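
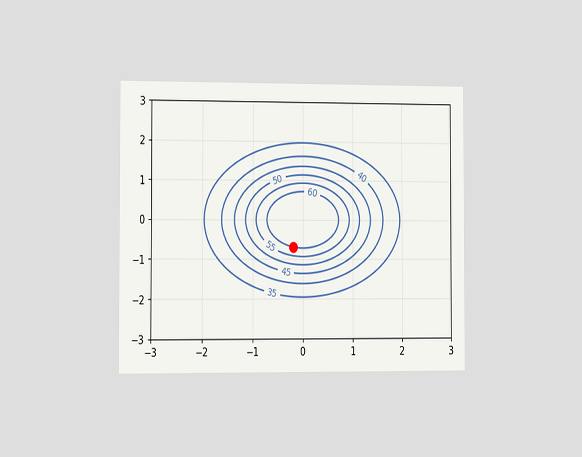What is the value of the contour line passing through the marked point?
The chart is viewed slightly from the left. The marked point sits on the contour labelled 60.

60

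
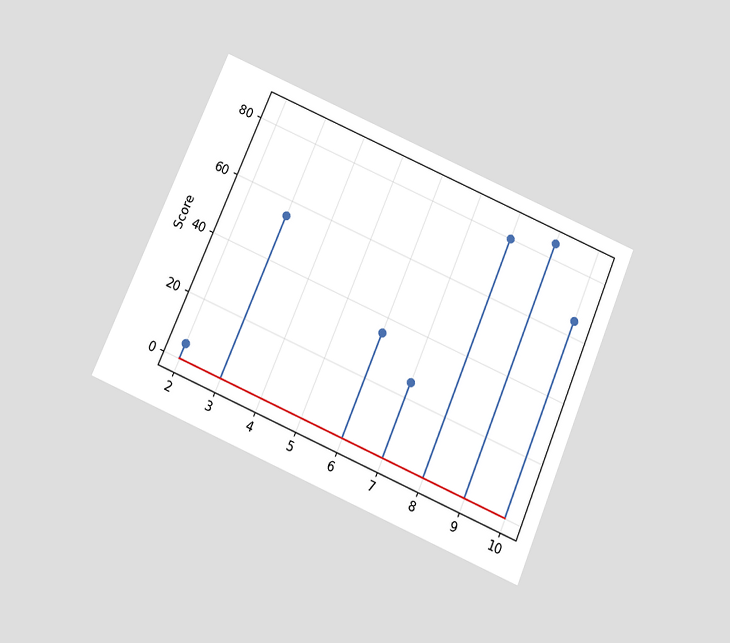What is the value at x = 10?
The chart is tilted about 23° clockwise and viewed slightly from below. The stem at x=10 reaches 65.

65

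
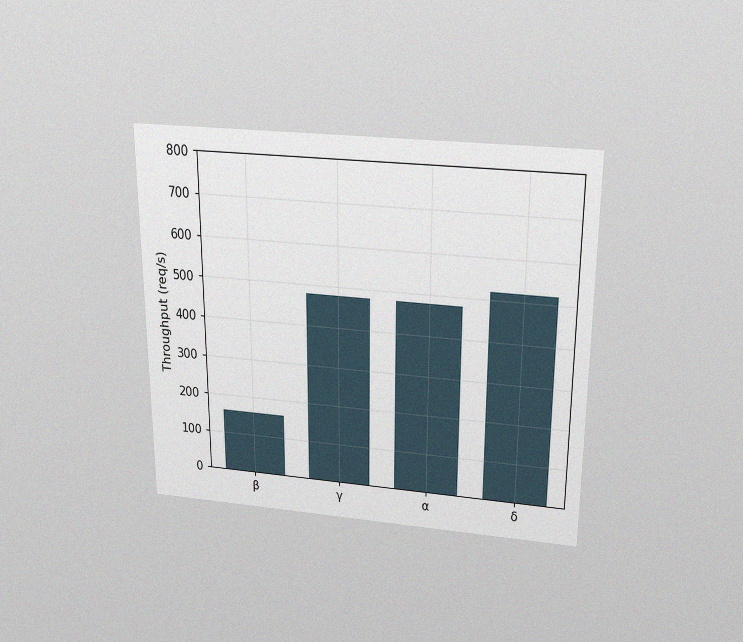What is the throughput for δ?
520req/s

The chart is viewed slightly from above, with some photo noise. Reading along the chart's y-axis, the δ bar reaches 520req/s.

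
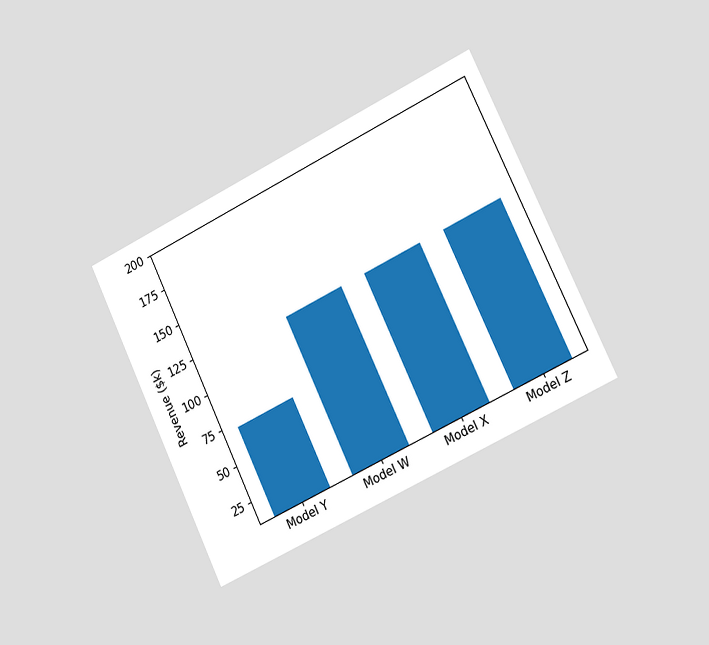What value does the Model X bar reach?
$120k

The chart is tilted about 25° counter-clockwise and viewed slightly from the right. Reading along the chart's y-axis, the Model X bar reaches $120k.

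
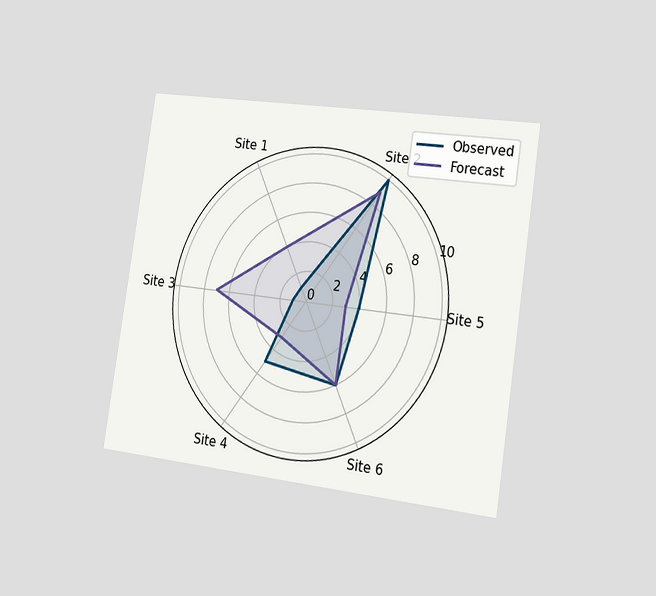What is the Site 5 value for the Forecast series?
The chart is tilted about 8° clockwise and viewed slightly from the right. On the Site 5 axis, Forecast reaches 3.

3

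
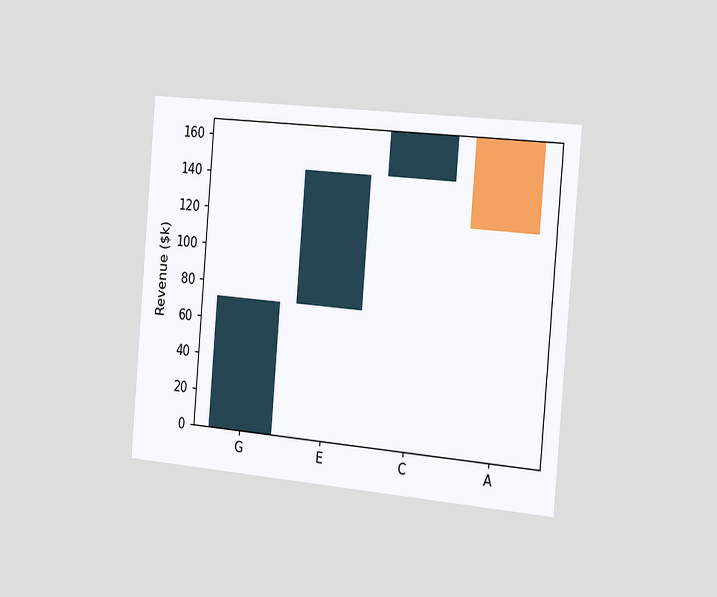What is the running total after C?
The chart is tilted about 5° clockwise and viewed slightly from the right. After C the running total reaches $168k.

$168k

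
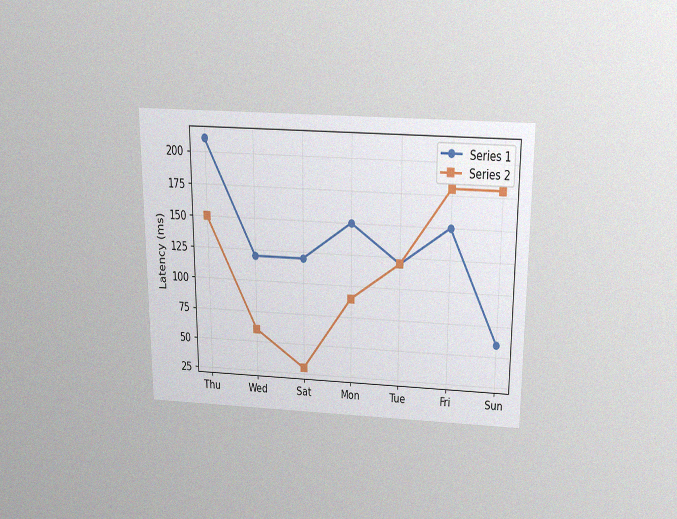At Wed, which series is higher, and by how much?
The chart is viewed slightly from above, with some photo noise. At Wed, Series 1 sits above the other line by 60ms.

Series 1, by 60ms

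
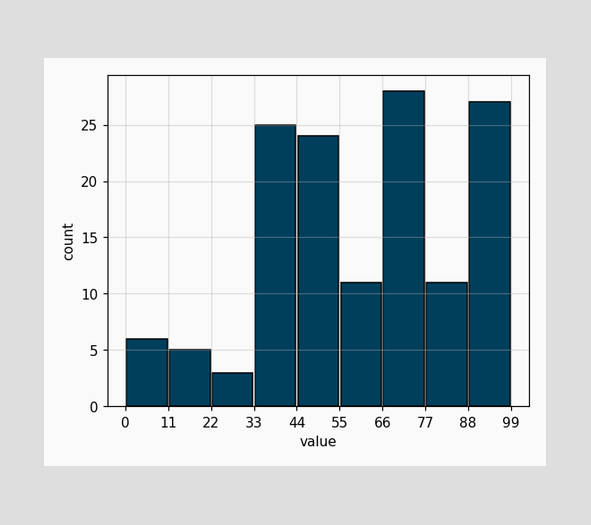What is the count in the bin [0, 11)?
6

The [0, 11) bin has height 6.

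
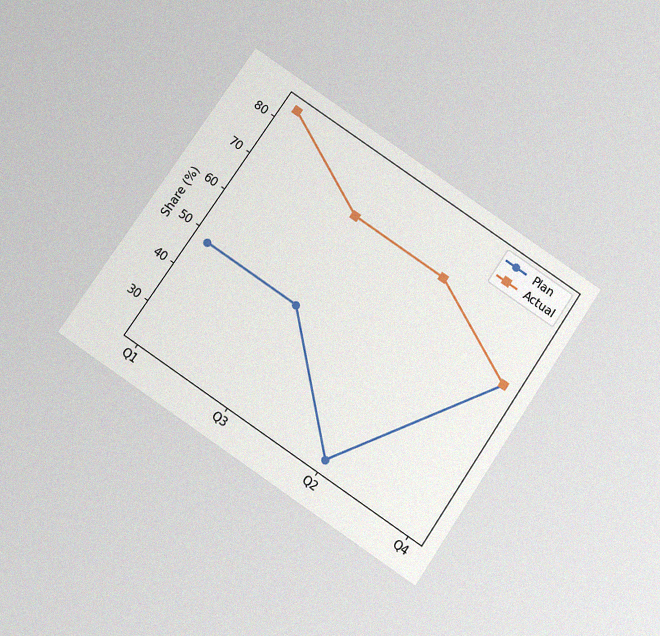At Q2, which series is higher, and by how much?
The chart is tilted about 34° clockwise and viewed slightly from below, with some photo noise. At Q2, Actual sits above the other line by 48%.

Actual, by 48%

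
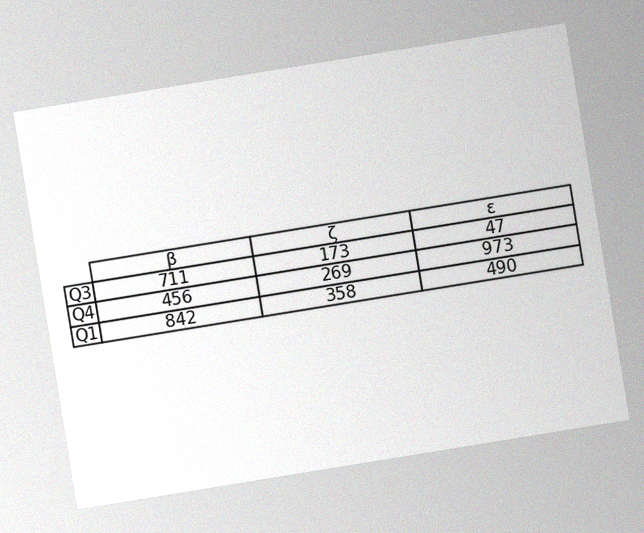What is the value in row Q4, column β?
456

The chart is tilted about 9° counter-clockwise, with some photo noise. The (Q4, β) cell reads 456.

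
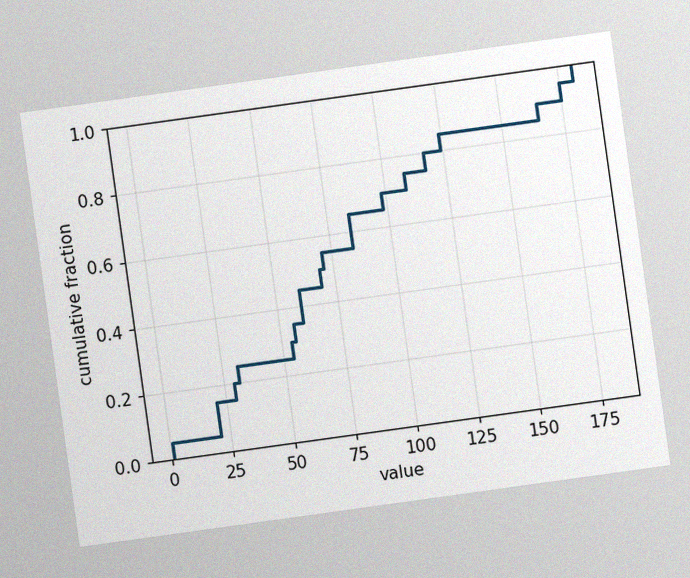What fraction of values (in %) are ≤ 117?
80%

The chart is tilted about 8° counter-clockwise, with some photo noise. At x=117 the ECDF step is at 80%.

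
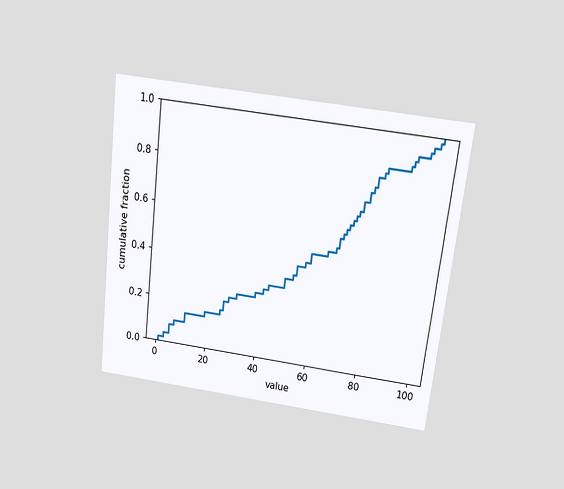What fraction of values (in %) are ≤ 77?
76%

The chart is tilted about 7° clockwise and viewed slightly from above. At x=77 the ECDF step is at 76%.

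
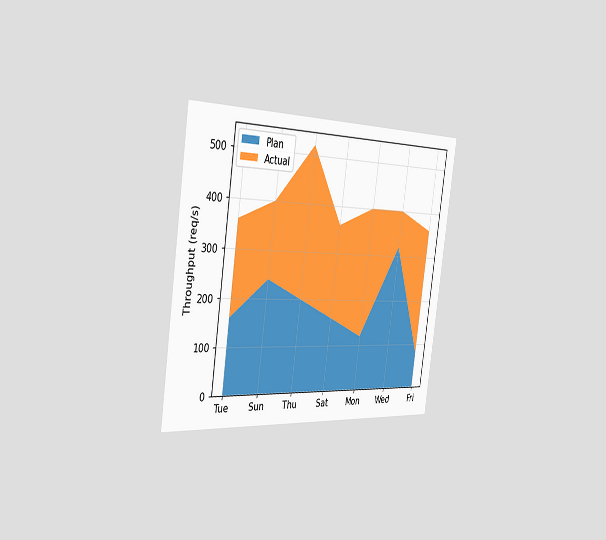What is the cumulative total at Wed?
The chart is tilted about 8° clockwise and viewed slightly from the left. The stacked total at Wed reaches 400req/s.

400req/s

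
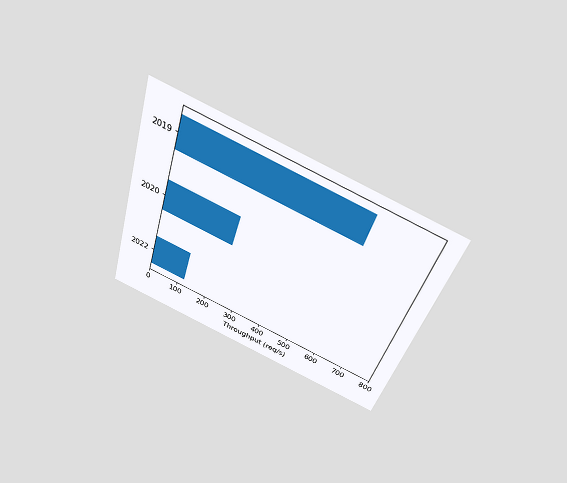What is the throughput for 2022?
The chart is tilted about 18° clockwise and viewed slightly from above. Reading along the chart's x-axis, the 2022 bar reaches 120req/s.

120req/s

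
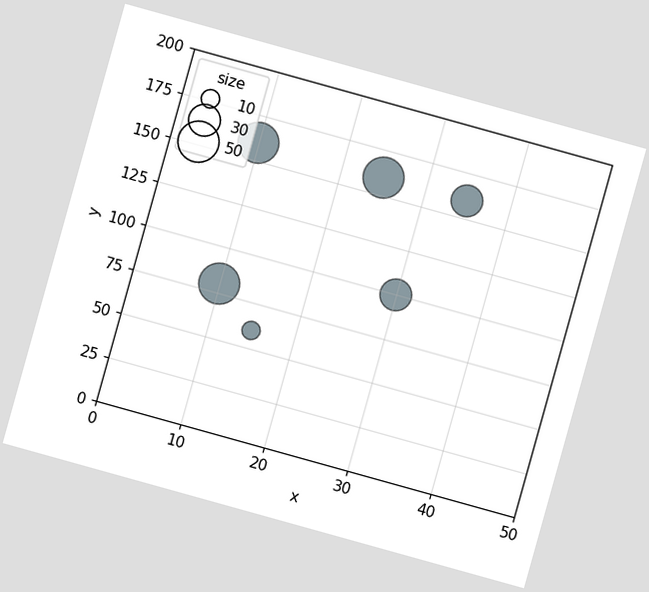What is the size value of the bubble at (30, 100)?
The chart is tilted about 16° clockwise. Matching the bubble at (30, 100) against the size legend gives 30.

30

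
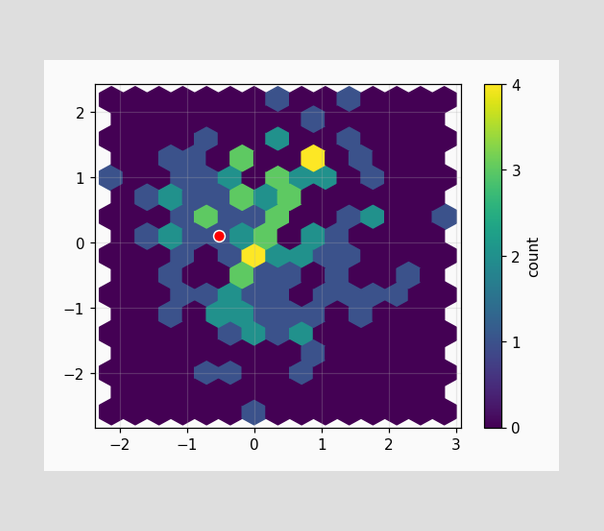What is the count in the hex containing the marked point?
1

The marked hex reads 1 on the colorbar.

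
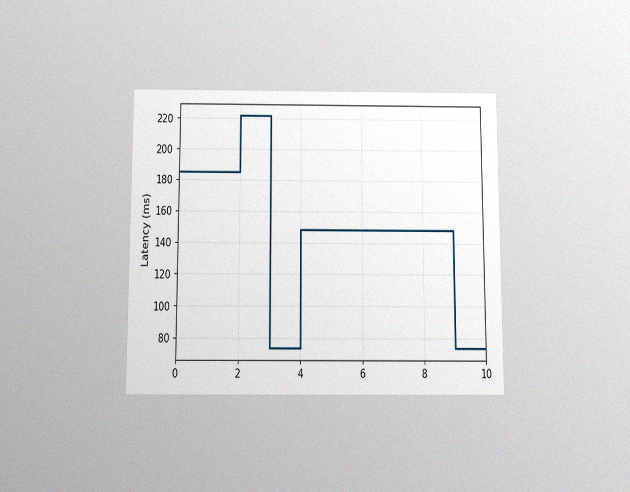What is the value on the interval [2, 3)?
222ms

The chart is viewed slightly from below, with some photo noise. On [2, 3) the step sits at 222ms.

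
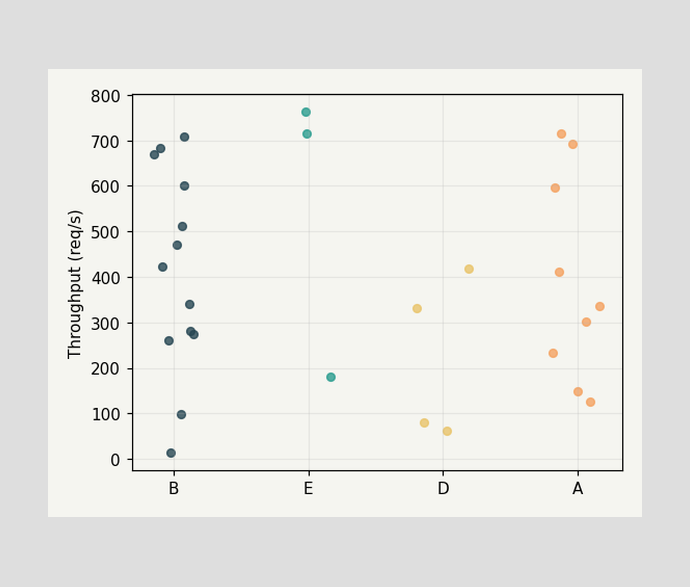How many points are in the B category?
13

Counting the markers in the B column gives 13.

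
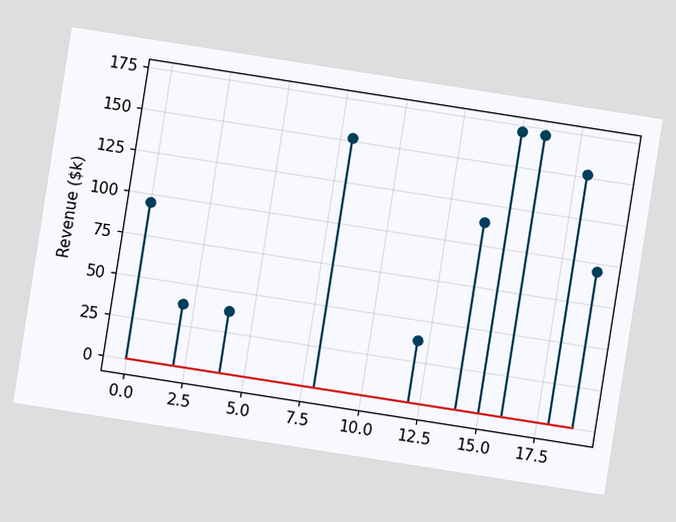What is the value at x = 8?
The chart is tilted about 9° clockwise. The stem at x=8 reaches $152k.

$152k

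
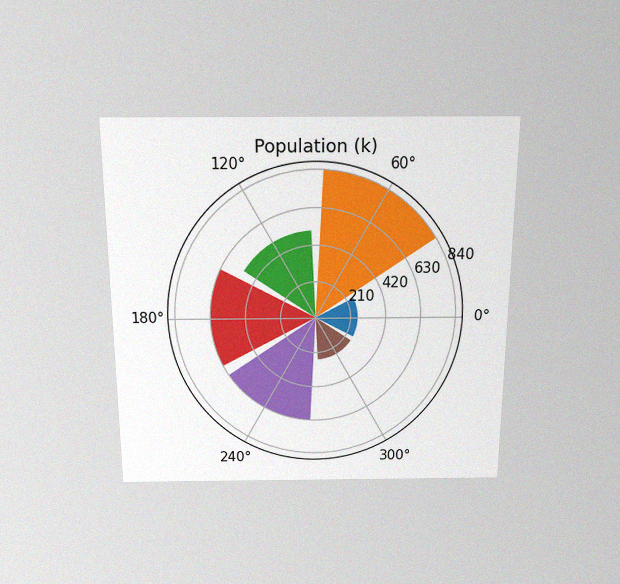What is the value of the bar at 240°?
630k

The chart is viewed slightly from above, with some photo noise. The bar at 240° reaches 630k on the radial axis.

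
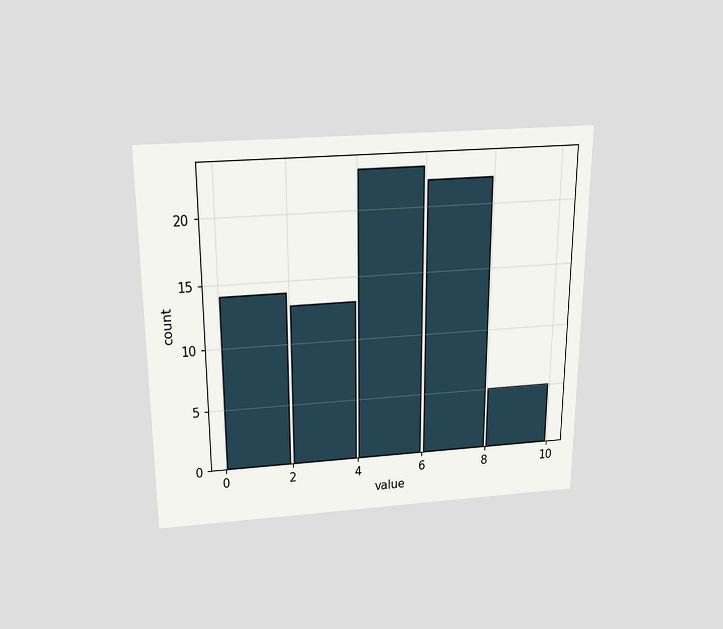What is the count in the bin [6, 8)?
The chart is viewed slightly from above. The [6, 8) bin has height 22.

22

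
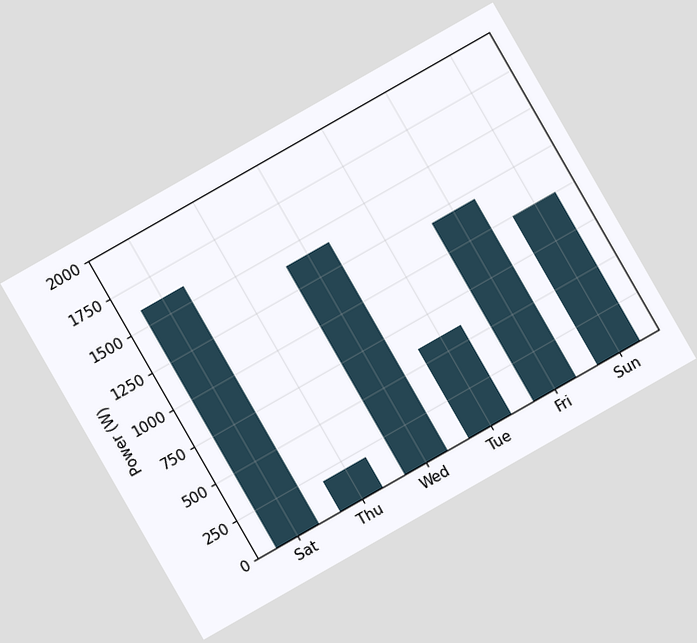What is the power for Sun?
1000W

The chart is tilted about 30° counter-clockwise. Reading along the chart's y-axis, the Sun bar reaches 1000W.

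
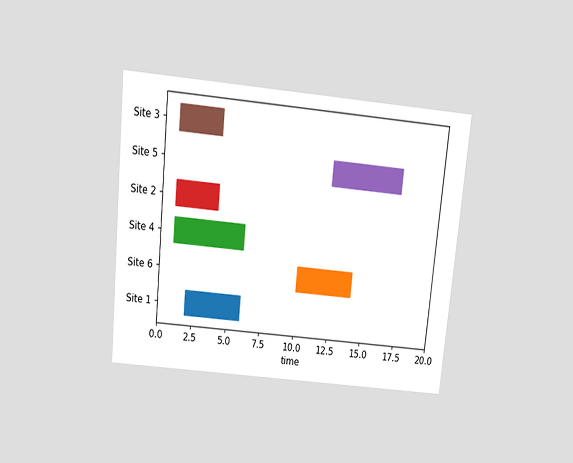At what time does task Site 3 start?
The chart is tilted about 6° clockwise and viewed slightly from above. The Site 3 bar begins at t=1.

1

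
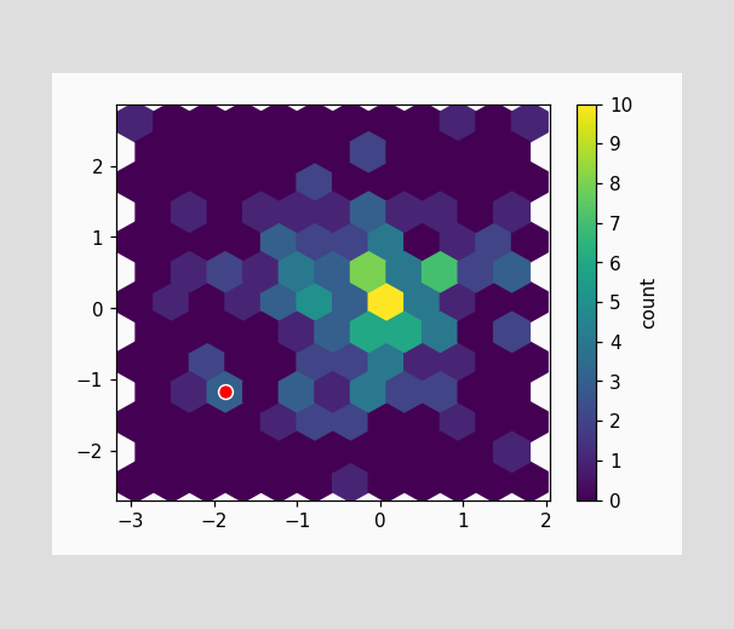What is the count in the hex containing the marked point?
3

The marked hex reads 3 on the colorbar.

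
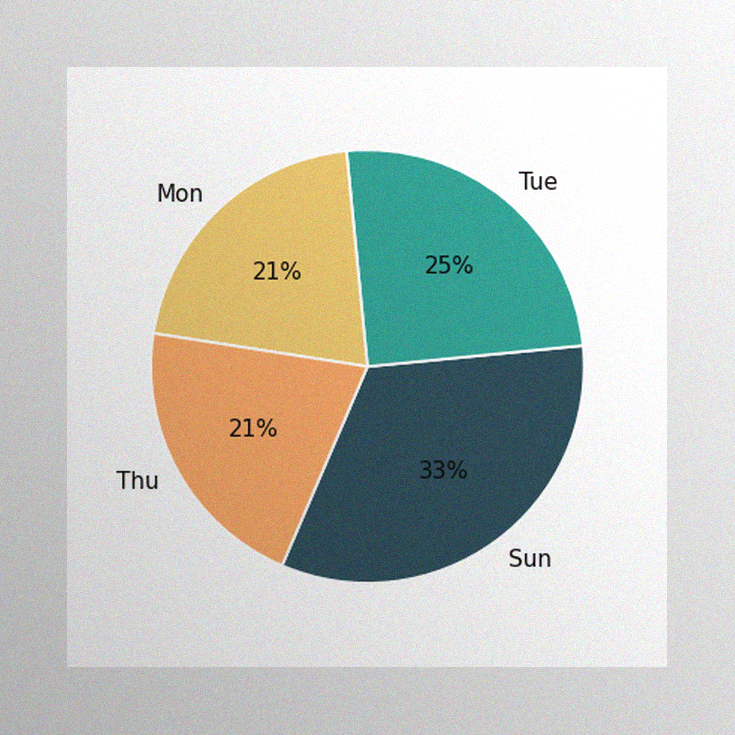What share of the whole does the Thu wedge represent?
The image has some photo noise and uneven lighting. The Thu slice takes up 21% of the pie.

21%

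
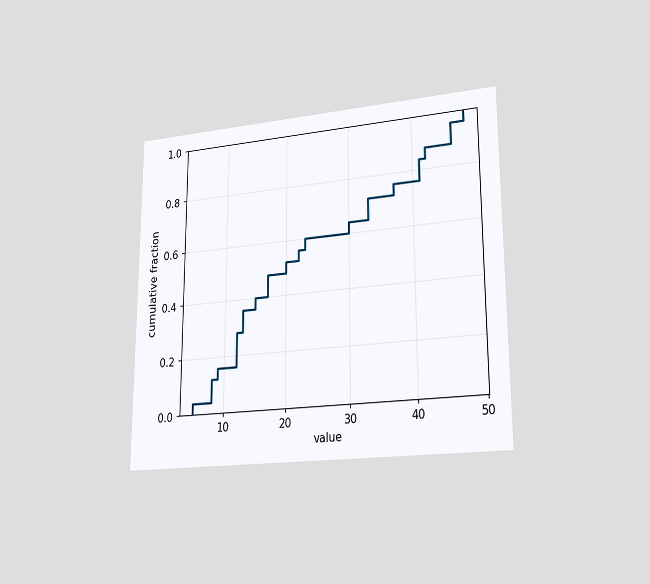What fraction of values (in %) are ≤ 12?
28%

The chart is viewed slightly from the right. At x=12 the ECDF step is at 28%.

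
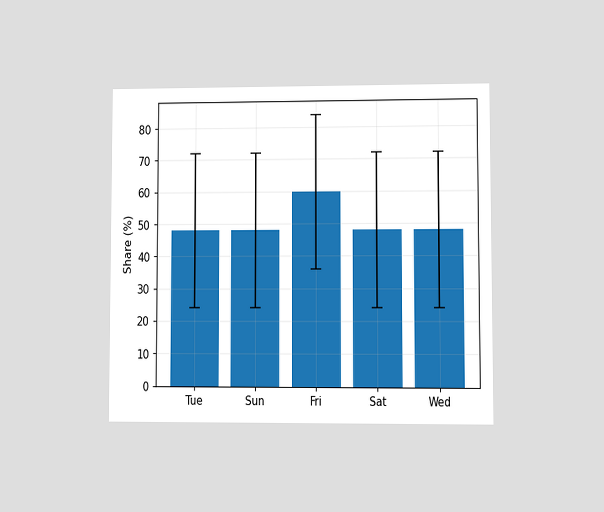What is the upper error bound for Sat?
72%

The chart is viewed at a slight angle. The Sat bar's upper whisker reaches 72%.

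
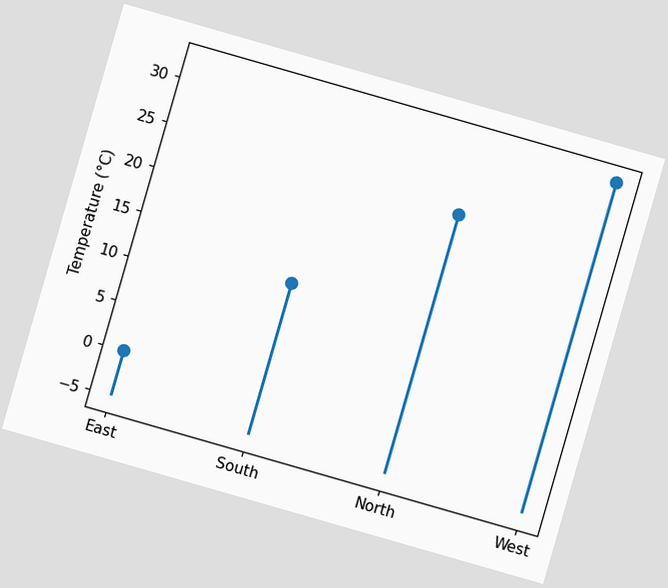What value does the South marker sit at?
The chart is tilted about 16° clockwise. The South marker sits at 12°C.

12°C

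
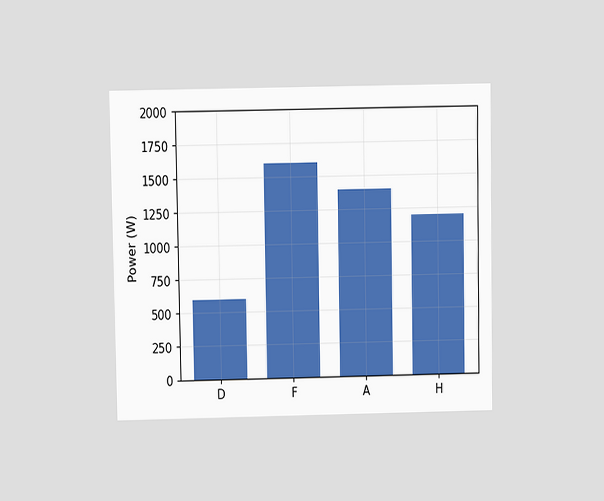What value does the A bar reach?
1400W

The chart is viewed at a slight angle. Reading along the chart's y-axis, the A bar reaches 1400W.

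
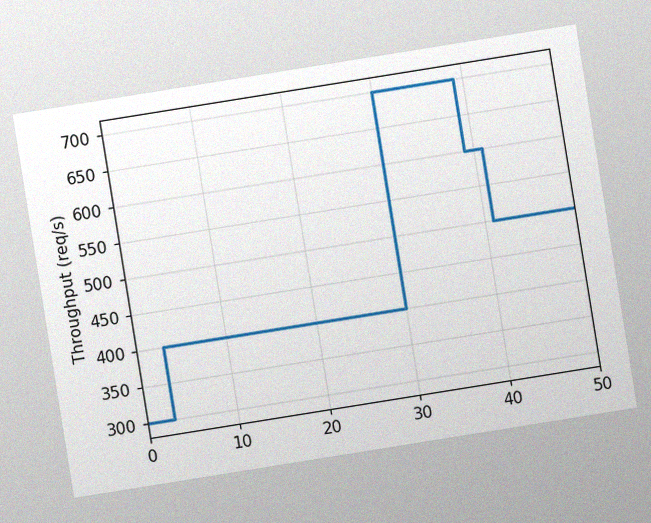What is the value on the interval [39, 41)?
The chart is tilted about 9° counter-clockwise, with some photo noise. On [39, 41) the step sits at 600req/s.

600req/s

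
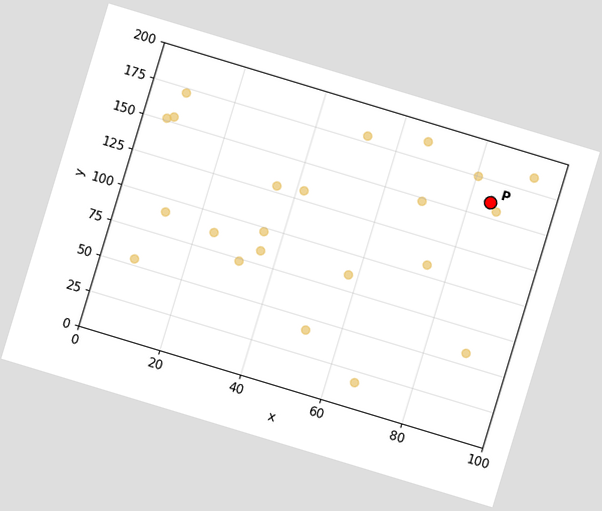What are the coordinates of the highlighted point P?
The chart is tilted about 17° clockwise. Following the gridlines from P to each axis, P sits at (85, 160).

(85, 160)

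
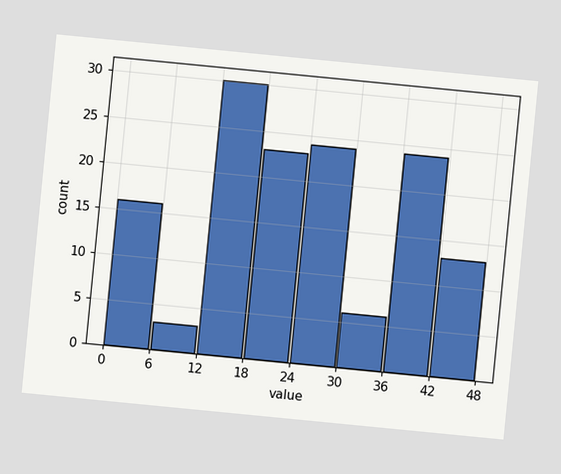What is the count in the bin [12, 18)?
30

The chart is tilted about 6° clockwise. The [12, 18) bin has height 30.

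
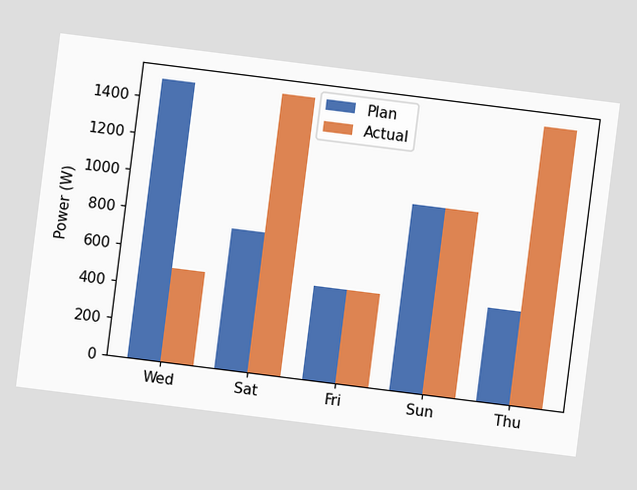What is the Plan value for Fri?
The chart is tilted about 7° clockwise. The Plan bar at Fri reaches 500W on the y-axis.

500W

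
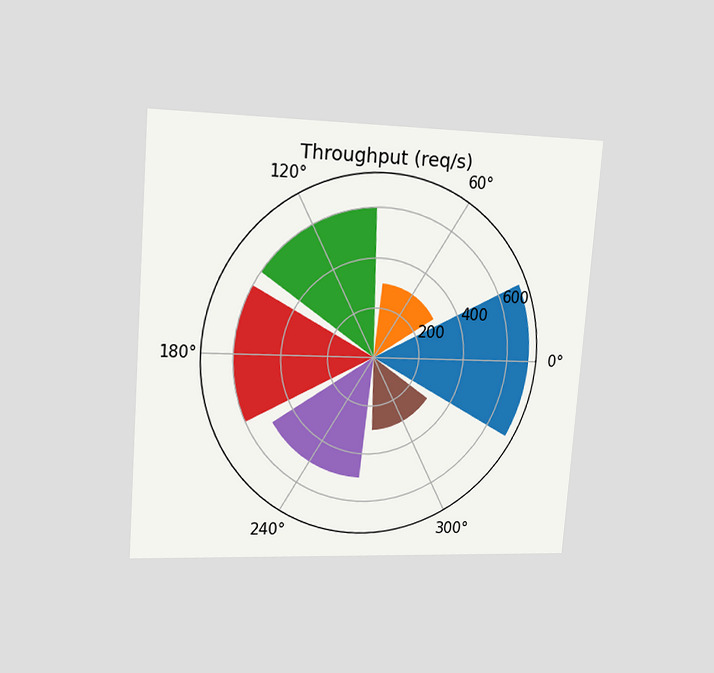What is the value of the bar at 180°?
600req/s

The chart is tilted about 4° clockwise and viewed at a slight angle. The bar at 180° reaches 600req/s on the radial axis.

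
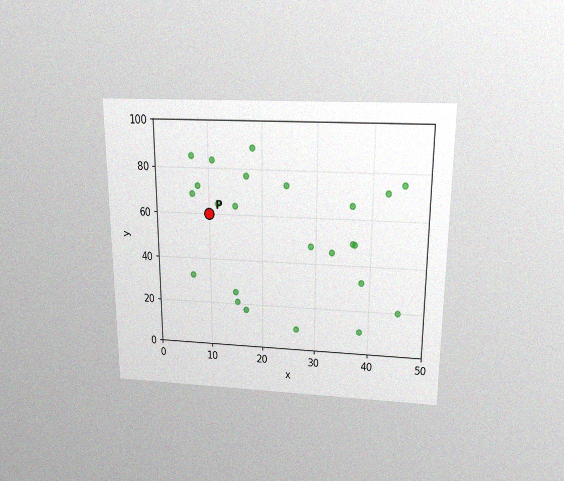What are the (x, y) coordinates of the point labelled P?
(10, 60)

The chart is viewed slightly from above, with some photo noise. Following the gridlines from P to each axis, P sits at (10, 60).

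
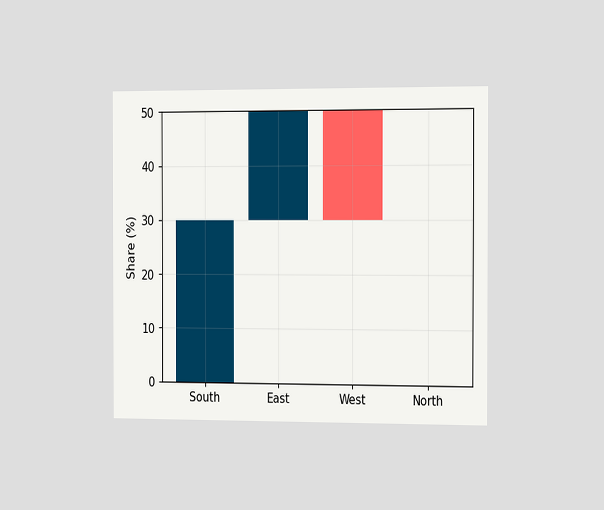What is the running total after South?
30%

The chart is viewed slightly from the right. After South the running total reaches 30%.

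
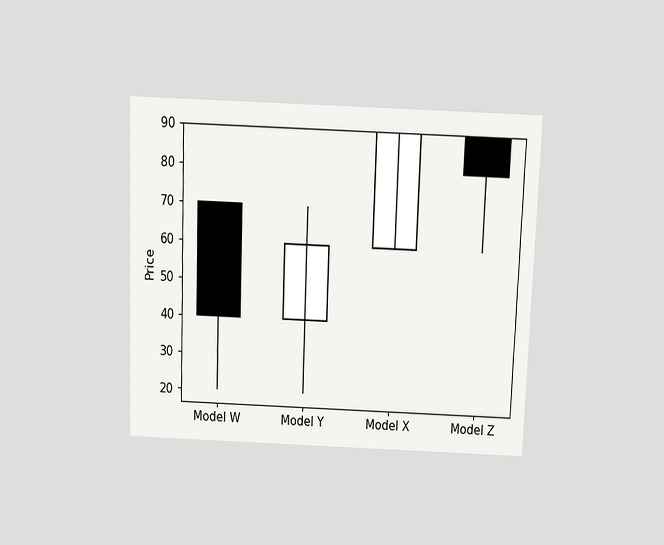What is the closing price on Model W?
40

The chart is tilted about 2° clockwise and viewed slightly from above. The Model W candle closes at 40.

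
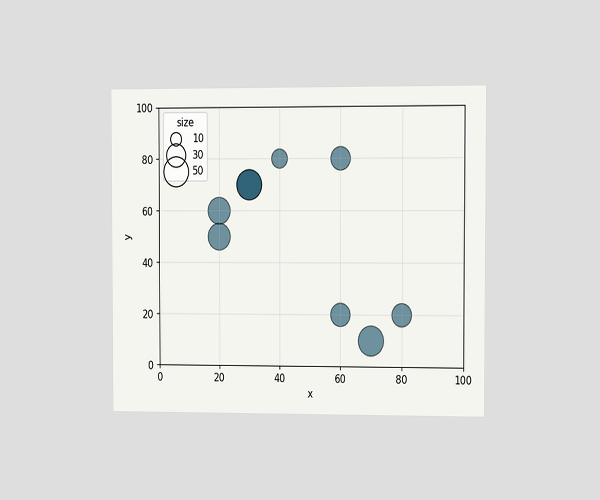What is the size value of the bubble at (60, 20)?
The chart is viewed at a slight angle. Matching the bubble at (60, 20) against the size legend gives 30.

30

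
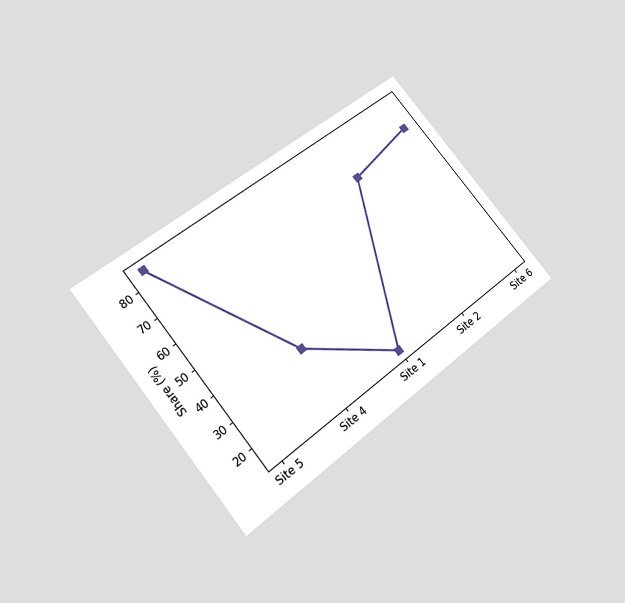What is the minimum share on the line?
The chart is tilted about 39° counter-clockwise and viewed slightly from below. The lowest point is at Site 1, and reading across to the y-axis gives 15%.

15%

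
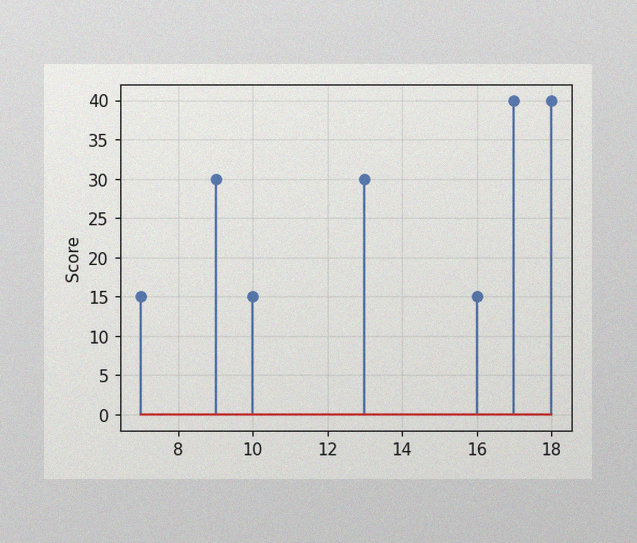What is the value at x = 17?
40

The image has some photo noise and uneven lighting. The stem at x=17 reaches 40.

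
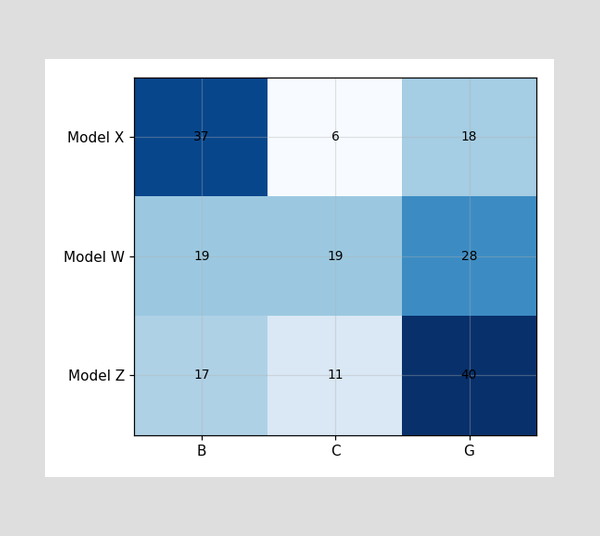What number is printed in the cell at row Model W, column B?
The (Model W, B) cell reads 19.

19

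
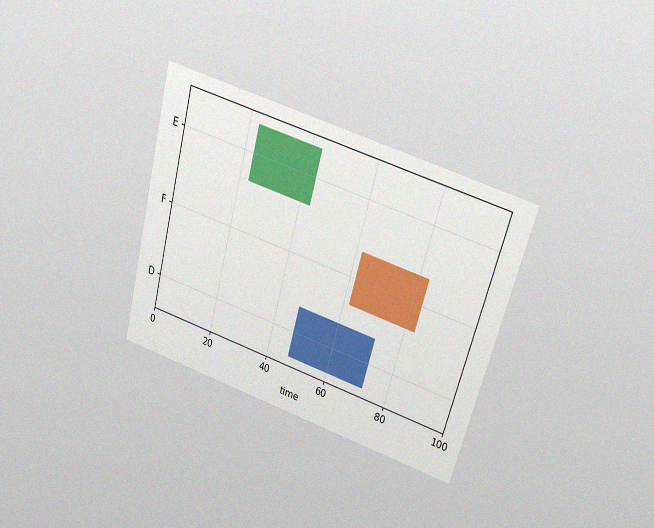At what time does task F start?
The chart is tilted about 16° clockwise and viewed at a slight angle, with some photo noise. The F bar begins at t=62.

62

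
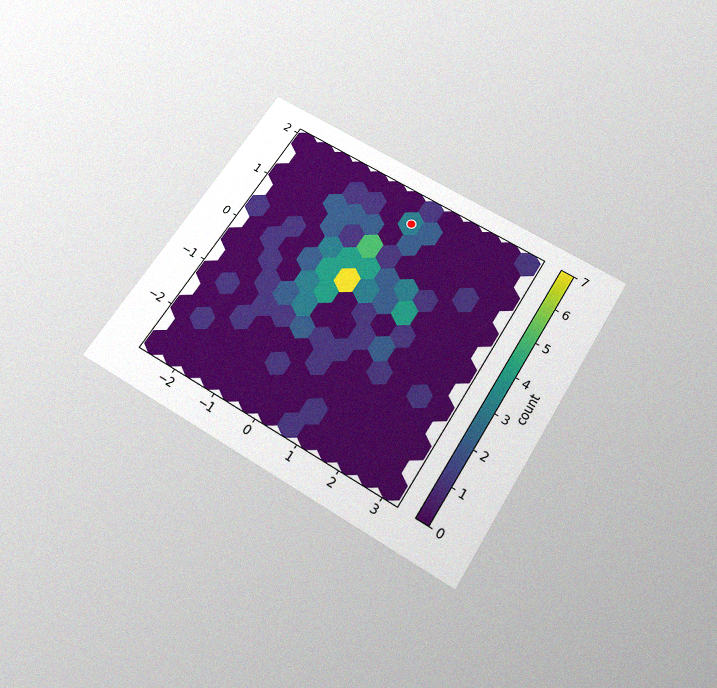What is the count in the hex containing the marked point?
3

The chart is tilted about 32° clockwise and viewed slightly from below, with some photo noise. The marked hex reads 3 on the colorbar.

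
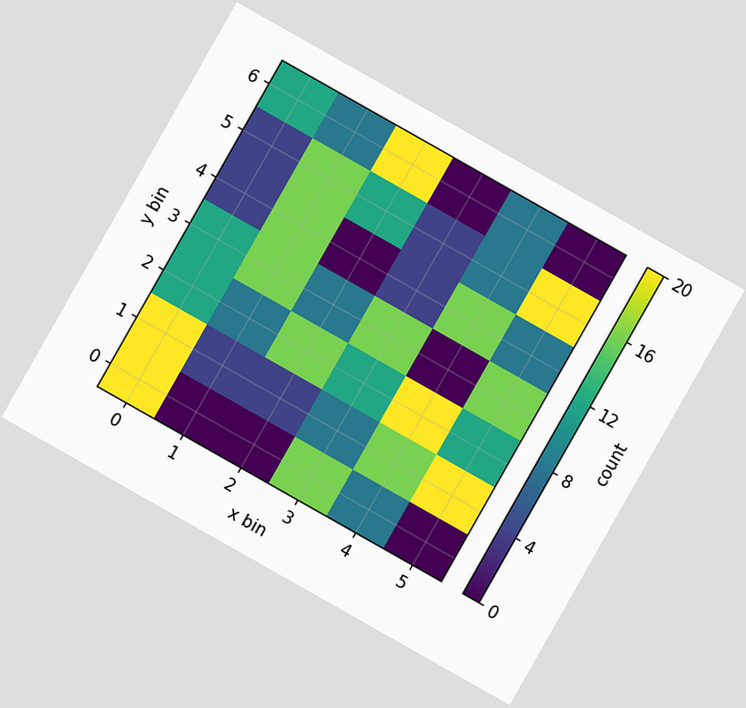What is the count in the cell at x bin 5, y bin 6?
0

The chart is tilted about 30° clockwise. Matching the cell (5, 6) against the colorbar gives 0.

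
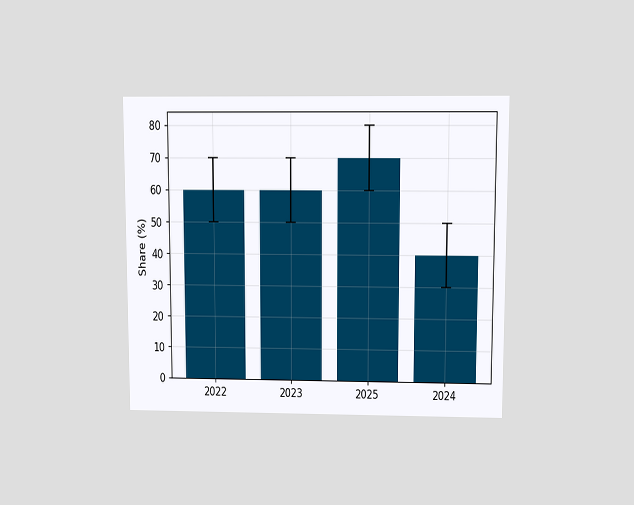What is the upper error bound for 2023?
The chart is viewed slightly from above. The 2023 bar's upper whisker reaches 70%.

70%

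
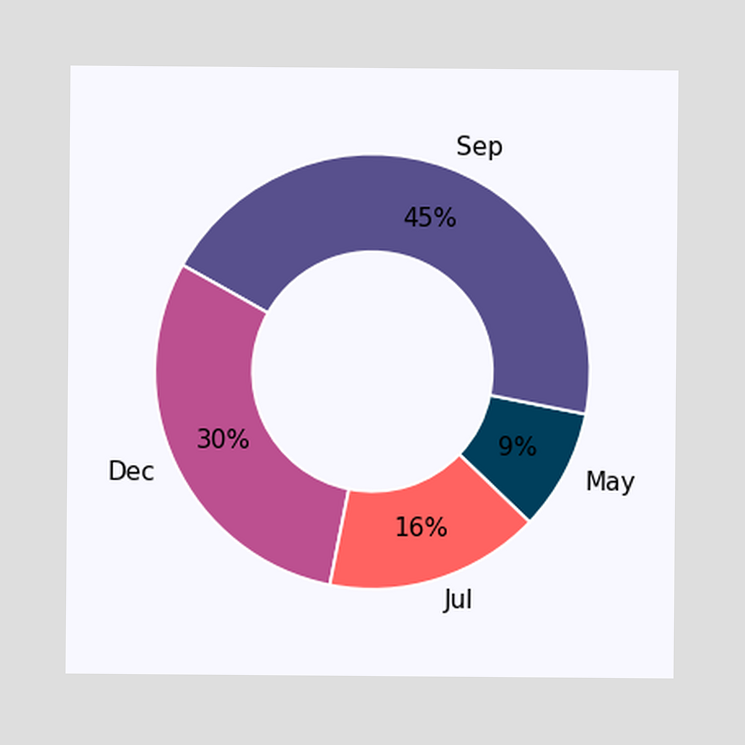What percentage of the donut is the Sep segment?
45%

The Sep segment takes up 45% of the ring.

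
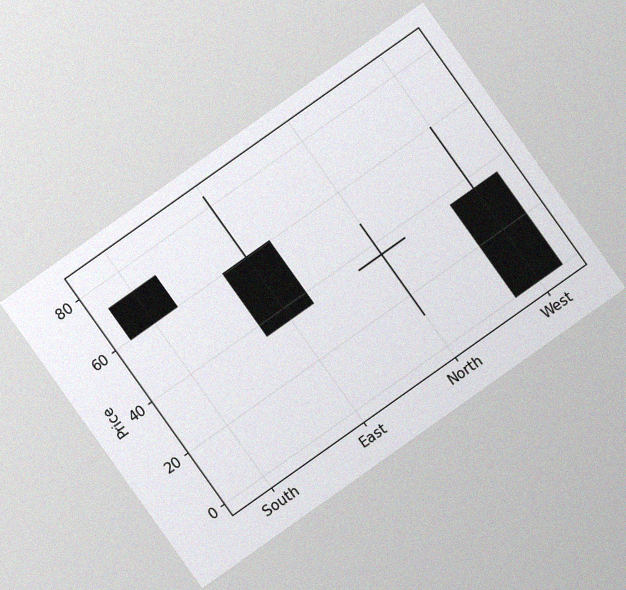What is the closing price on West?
0

The chart is tilted about 35° counter-clockwise, with some photo noise. The West candle closes at 0.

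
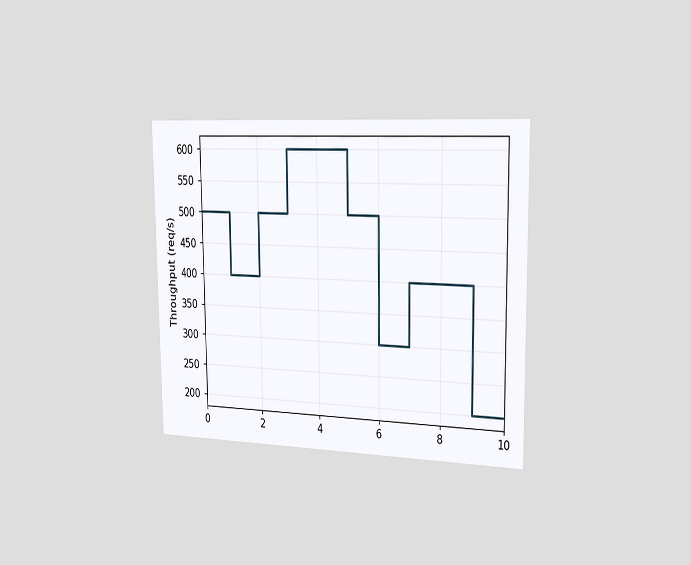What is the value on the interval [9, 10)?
200req/s

The chart is viewed slightly from the right. On [9, 10) the step sits at 200req/s.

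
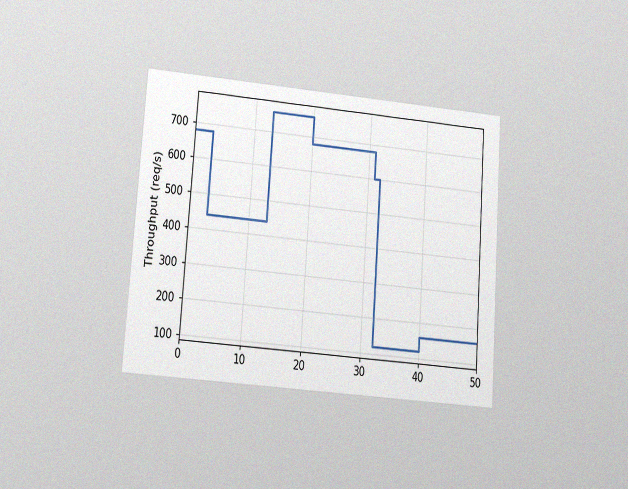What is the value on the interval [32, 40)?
The chart is tilted about 4° clockwise and viewed at a slight angle, with some photo noise. On [32, 40) the step sits at 120req/s.

120req/s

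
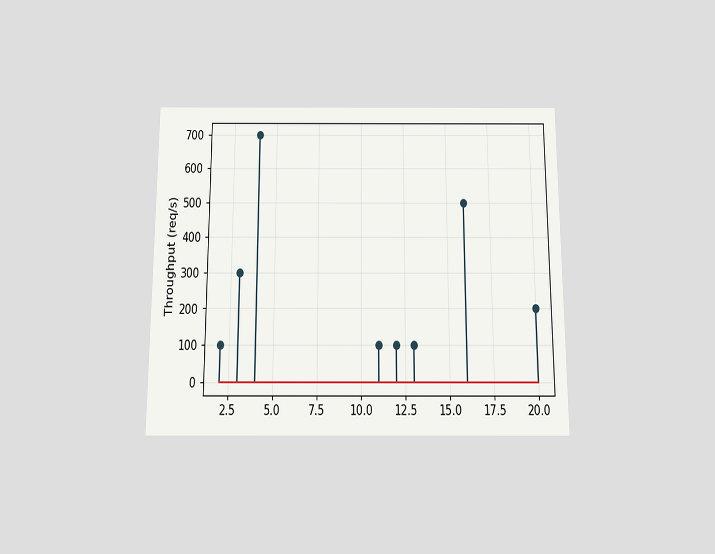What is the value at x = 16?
500req/s

The chart is viewed slightly from below. The stem at x=16 reaches 500req/s.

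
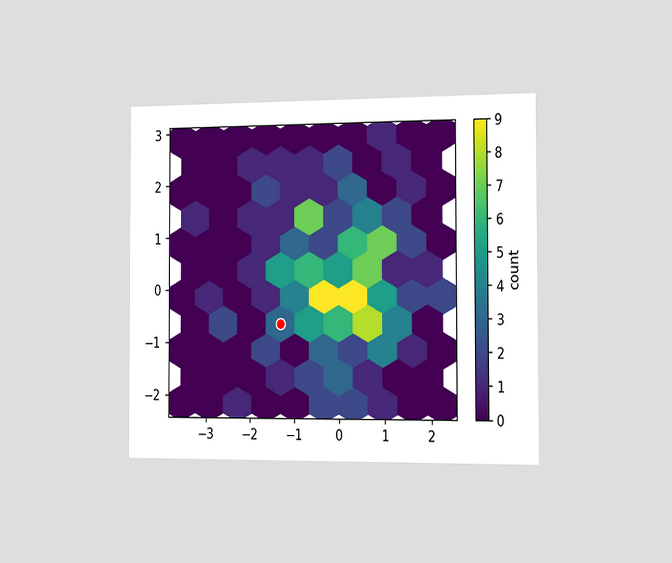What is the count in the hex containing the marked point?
3

The chart is viewed slightly from the right. The marked hex reads 3 on the colorbar.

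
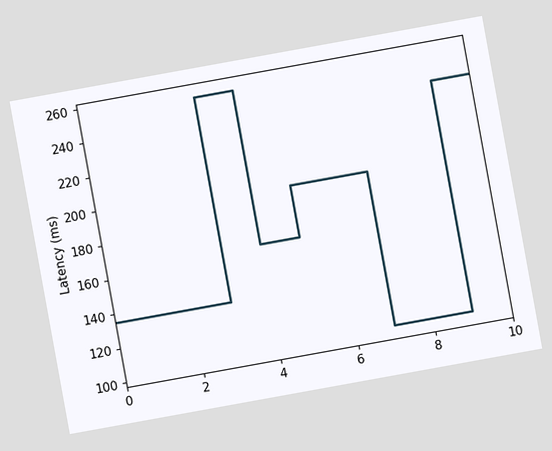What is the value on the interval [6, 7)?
195ms

The chart is tilted about 10° counter-clockwise. On [6, 7) the step sits at 195ms.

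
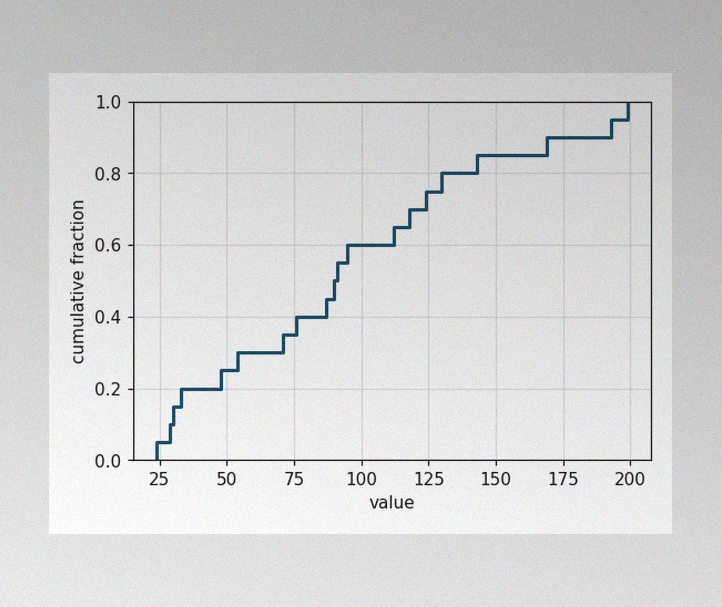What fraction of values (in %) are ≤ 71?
35%

The image has some photo noise and uneven lighting. At x=71 the ECDF step is at 35%.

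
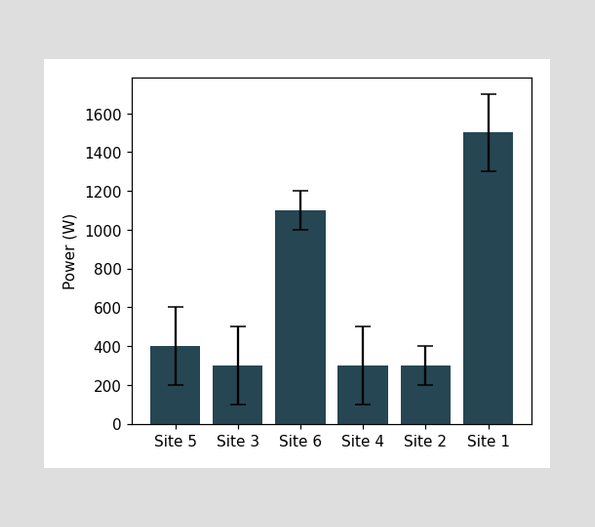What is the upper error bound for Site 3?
500W

The Site 3 bar's upper whisker reaches 500W.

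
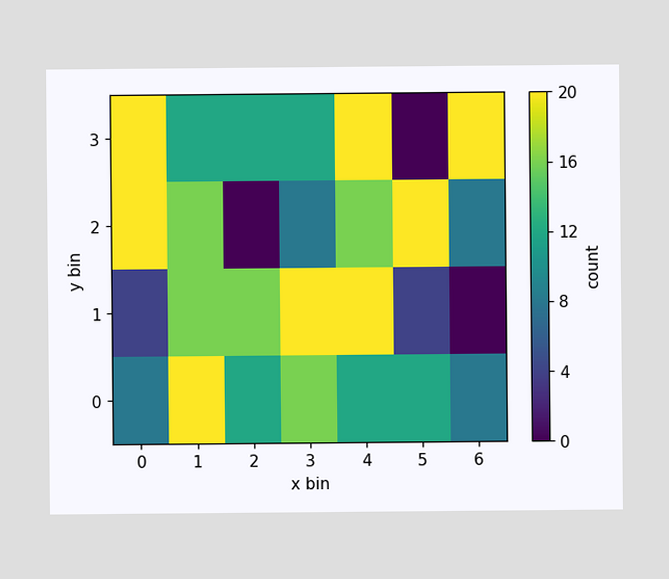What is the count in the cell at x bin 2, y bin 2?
0

Matching the cell (2, 2) against the colorbar gives 0.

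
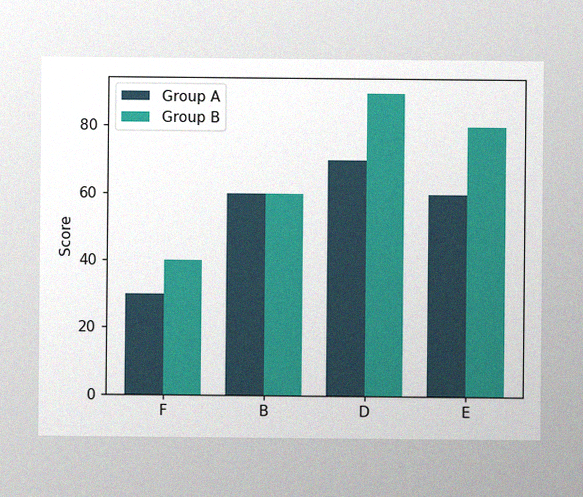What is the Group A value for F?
The image has some photo noise and uneven lighting. The Group A bar at F reaches 30 on the y-axis.

30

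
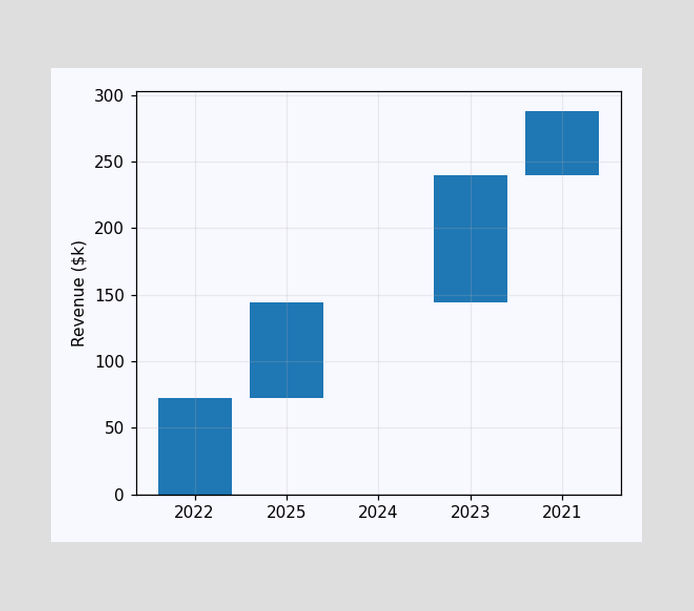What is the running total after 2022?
After 2022 the running total reaches $72k.

$72k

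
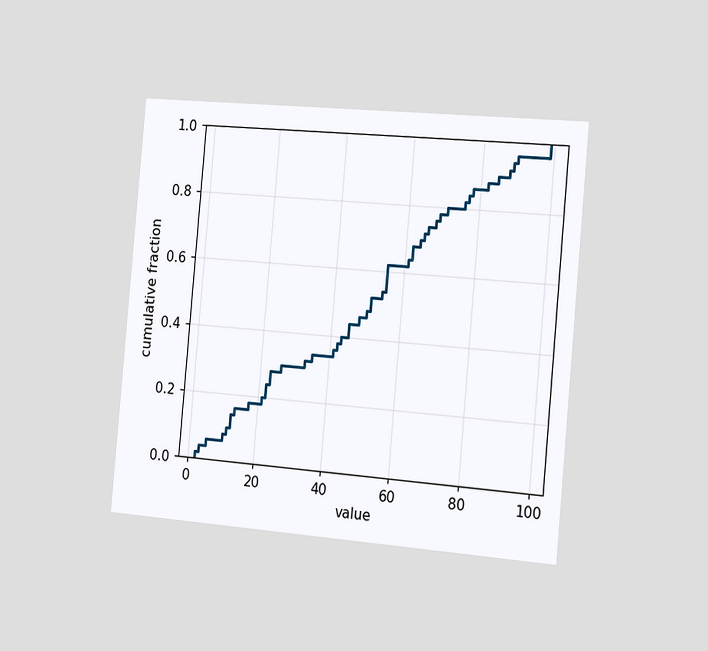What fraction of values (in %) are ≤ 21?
The chart is tilted about 5° clockwise and viewed slightly from the right. At x=21 the ECDF step is at 20%.

20%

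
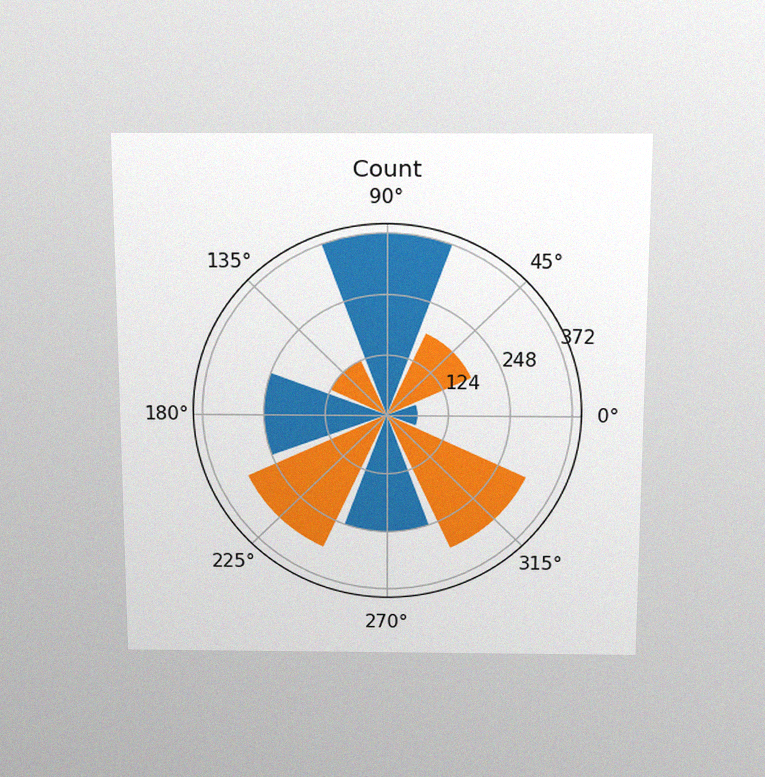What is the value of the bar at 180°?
The chart is viewed slightly from above, with some photo noise. The bar at 180° reaches 248 on the radial axis.

248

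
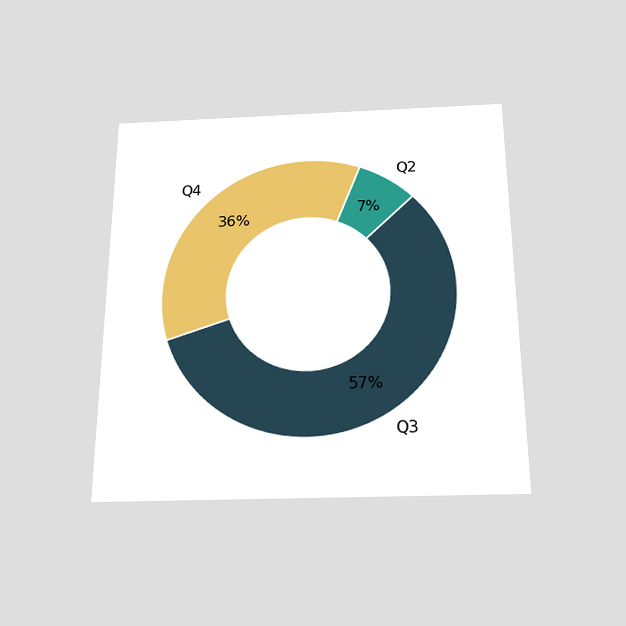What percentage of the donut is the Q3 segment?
57%

The chart is viewed slightly from below. The Q3 segment takes up 57% of the ring.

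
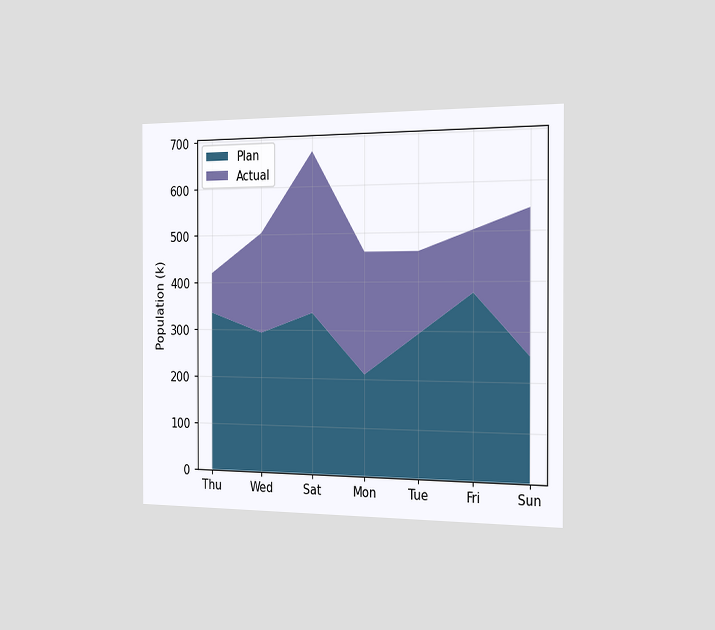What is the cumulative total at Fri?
The chart is viewed slightly from the right. The stacked total at Fri reaches 504k.

504k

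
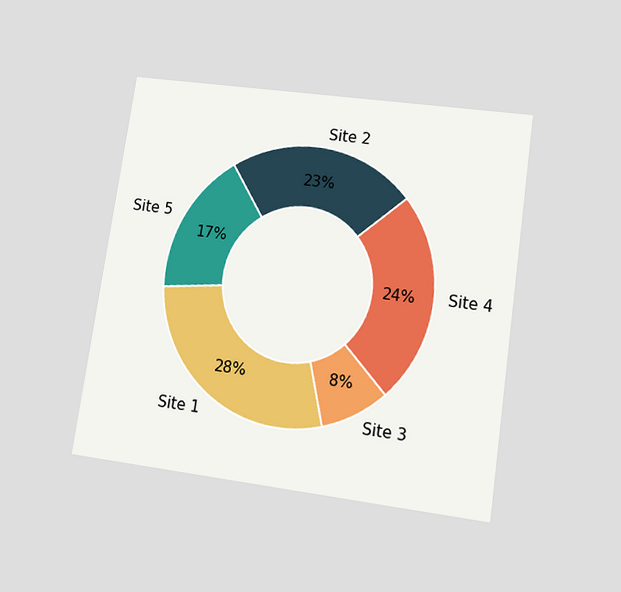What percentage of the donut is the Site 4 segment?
The chart is tilted about 8° clockwise and viewed at a slight angle. The Site 4 segment takes up 24% of the ring.

24%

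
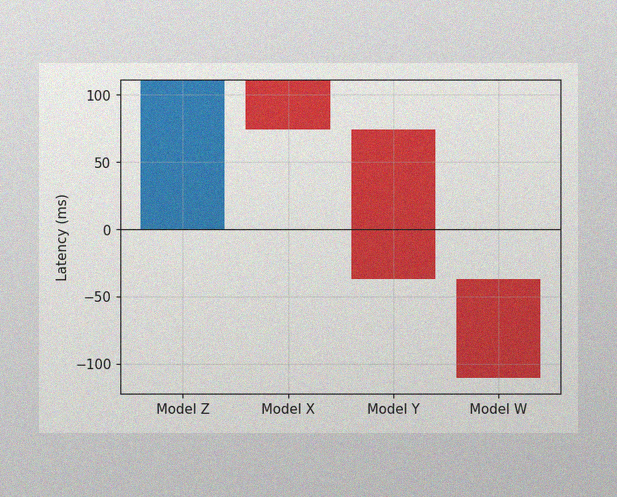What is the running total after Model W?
The image has some photo noise and uneven lighting. After Model W the running total reaches -111ms.

-111ms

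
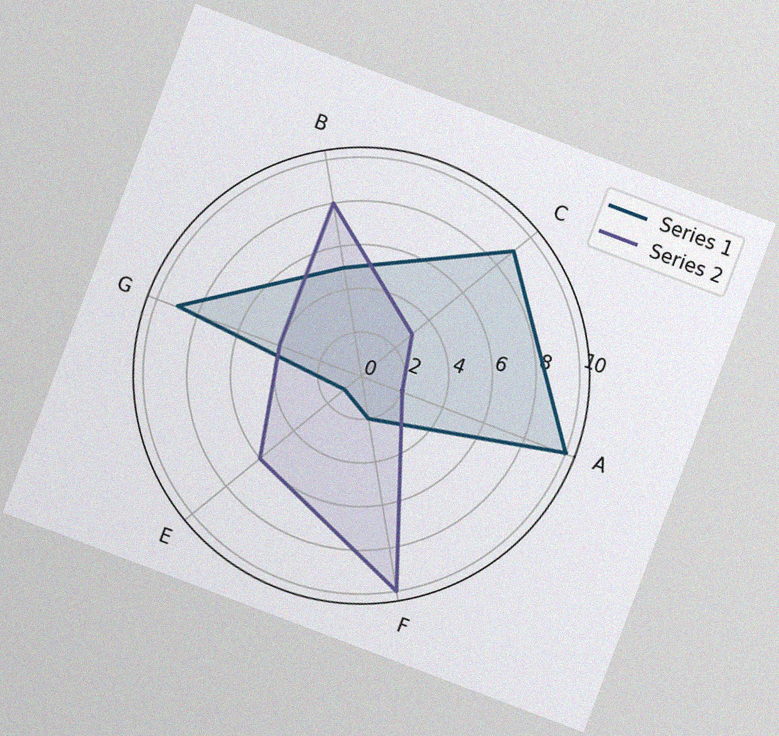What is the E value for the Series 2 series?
The chart is tilted about 21° clockwise, with some photo noise. On the E axis, Series 2 reaches 6.

6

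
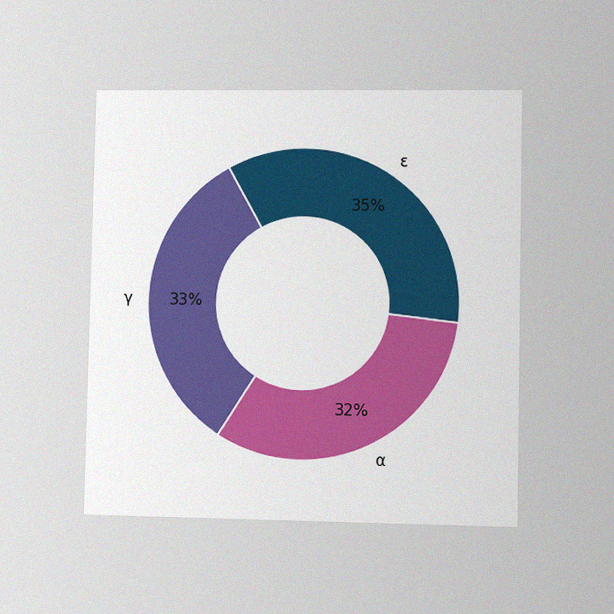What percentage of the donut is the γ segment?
33%

The chart is viewed at a slight angle, with some photo noise. The γ segment takes up 33% of the ring.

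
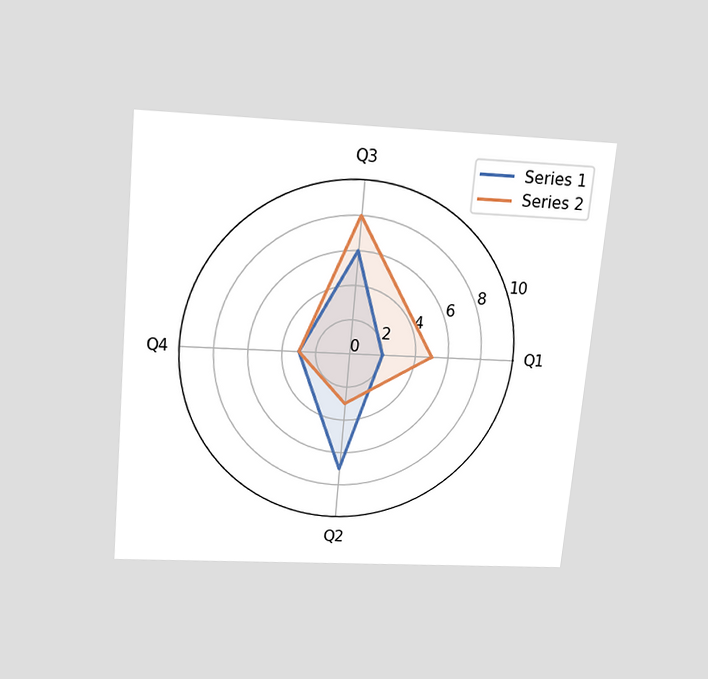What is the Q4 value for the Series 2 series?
The chart is tilted about 5° clockwise and viewed slightly from above. On the Q4 axis, Series 2 reaches 3.

3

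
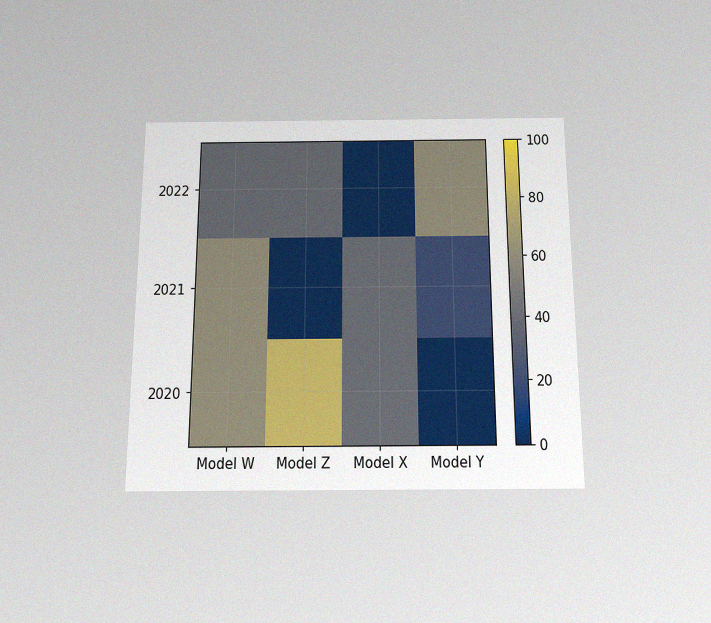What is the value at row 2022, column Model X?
0

The chart is viewed slightly from below, with some photo noise. Matching cell (2022, Model X) against the colorbar gives 0.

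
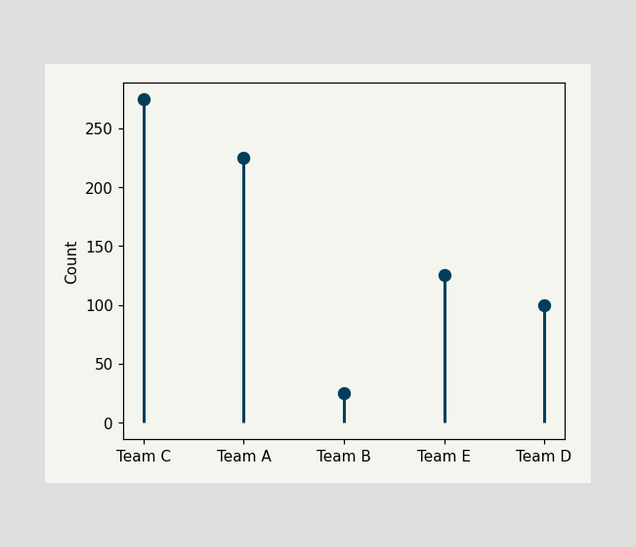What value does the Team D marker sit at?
100

The Team D marker sits at 100.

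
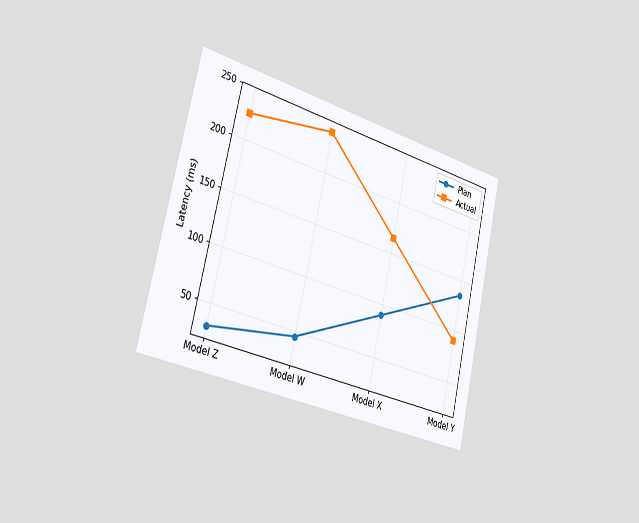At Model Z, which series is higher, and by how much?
The chart is tilted about 13° clockwise and viewed slightly from the left. At Model Z, Actual sits above the other line by 195ms.

Actual, by 195ms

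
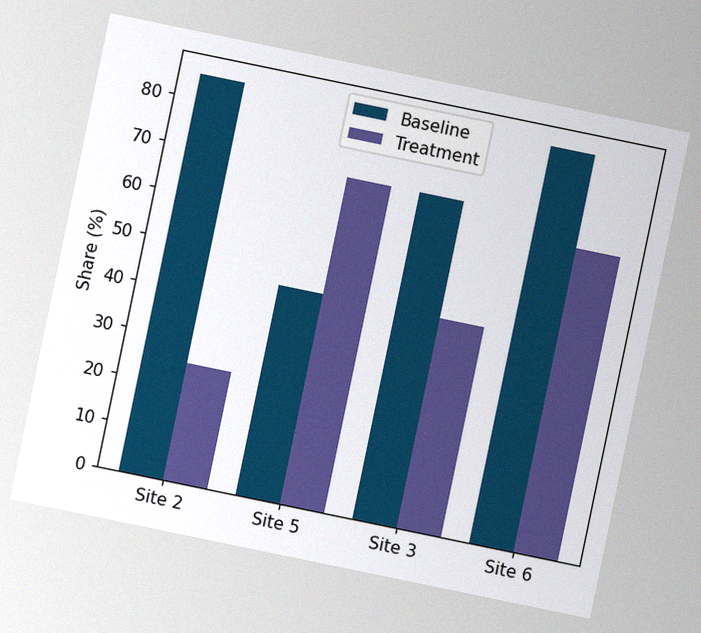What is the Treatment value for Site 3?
45%

The chart is tilted about 12° clockwise, with some photo noise. The Treatment bar at Site 3 reaches 45% on the y-axis.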